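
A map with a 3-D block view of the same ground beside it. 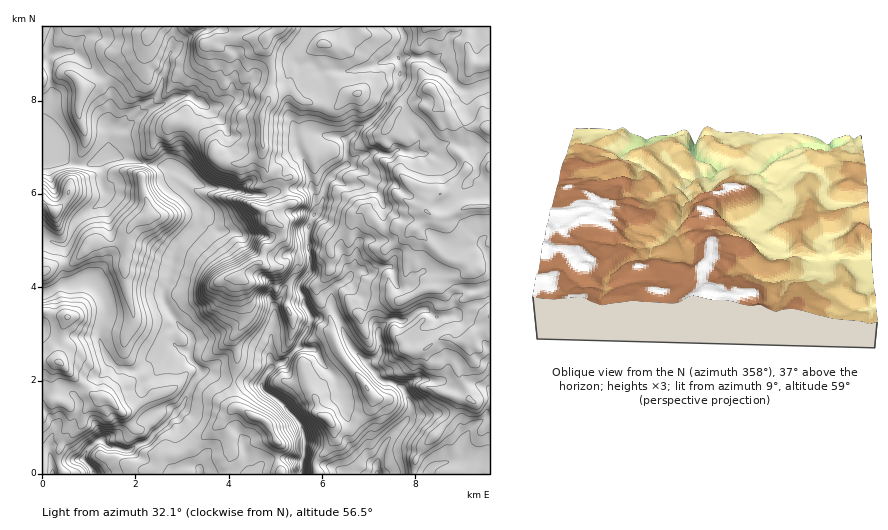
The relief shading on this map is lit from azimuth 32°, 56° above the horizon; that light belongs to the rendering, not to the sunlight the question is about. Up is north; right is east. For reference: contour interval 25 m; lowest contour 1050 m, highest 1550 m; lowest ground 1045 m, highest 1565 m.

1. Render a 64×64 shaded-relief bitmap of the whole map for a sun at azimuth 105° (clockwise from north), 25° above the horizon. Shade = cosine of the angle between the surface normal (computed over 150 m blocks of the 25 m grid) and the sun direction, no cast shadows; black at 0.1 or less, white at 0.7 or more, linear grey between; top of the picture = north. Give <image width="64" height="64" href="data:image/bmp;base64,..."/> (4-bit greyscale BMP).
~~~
<image width="64" height="64" href="data:image/bmp;base64,Qk12CAAAAAAAAHYAAAAoAAAAQAAAAEAAAAABAAQAAAAAAAAIAAATCwAAEwsAABAAAAAAAAAAAAAAABEREQAiIiIAMzMzAERERABVVVUAZmZmAHd3dwCIiIgAmZmZAKqqqgC7u7sAzMzMAN3d3QDu7u4A////AMlomtg1Zmd4mZmZhmeJmYZFv/AHy6maulVjObh3eIiIuZy6dFZmZ3eJmZmHZ4mph1a/8Ai7qqq6VWMpyoiHiIiYretDd3dlV4iJmpdniamIeN/zA6u7u6p1Uye7mYiIiIec3pN4eGM1eIiJqXZ5mIdoz/gAabzLq5VUNJu5mYiImHnO62VXq4NHh3eJh4mXZVjf+gAnu8y7t0MjWcuph4moeJzutlZ5ykV3dmeIiZhlat/4ACeqvbvKZDI1rLqGebpned2pmHispVd2VXmpiHWN79QBOLqby82mQiNqupdny3d4unm6upm6ZWdkV5lmeK3ukAJquXm6vdpUM0eqmoaqh4iZiJrdqZumVmVFeGaKvNkQFYu4Z4q87YVVVXmJu3mYmHiYm7u7q7lVZVRXiZmstBFHiZhlabvepVZmZ3jOZ5mXZom7qYmrzIVlVWeKqrpTNGipl2Roq96VRWZ3ib2ImYdniruph4m9tVZmaJrLdFVVeaqHVGqqy2NWaIiJq4mZiId5qqqHd4vYVmZ4vdYld2aJmYdEm6moMld3d4qriZiaqYiYmZh3eLtmZmm86ANmZ4mZdke7l3iGVnd4mat4isu7qZmImYiIm5ZmaLvdUTRYmZdlerlVZ5l3mHeJq2aby7u5iJqZmIiZiHZXq722IDipdmerllZmeIiZh3isVou7vLhoq6mZiZdnmFesvKiCBphVerqGM2ZomZmHaKtmeavMp2i8uZmZhlVoiLy7lZpVdTWbpopQNneaqYd4q3d5q8uWV7y6mZiXZUR6zLuVXLVlRrt1jHE3h3iZd3mqd4q8y4ZXrMupmJhmQ0ney5U51jVYuUWsUVeIdniHaJlmerzbhlaLzLqZh2ZVRa79pjbrI2mmNrxRVniHd3dmiWZpveyWVXrMuph3ZVZ2jP/GJt5SWIQ4y4VmRoh3d2Zndlet7adVasyql3ZFZniK79UmzZNYY1i6iZmFeYd3ZmaHVorMp1R7y6mHdTNniJrf5SnaRYdDaIh2i8uGeZh3ZkVWeKuXVIzLqHdkNFeJrO/XStc3p0V3dlVpzKh5mImHZWd3mYZFnduoZ1EDd3mt/7mKxjinRndlRXeKqYqoeJmpiIiIhUWt26hmUQBneKz/27ujSalmZmVGh2aJmaqYiMy5mIh1Nr3bqXZSABZ4m9/b3cQmm6dlVUd3h3iIiJmqzcq6mGRHvdypdmQAAUabzKvv6yFaynZlRmaIiIh3eaqauay5dEe93LqGZTEAAUiau9/tcVm7h2Z2VYmIh4d4q4iWarqWV6zduodmVDIQAWq6re1iabqHZolleYd4iIiaiIU2qqlnrN3Ll3ZlVEIABrzM7EFpqpZVeoZ4h4iIiJqIhiN5mXec3cuod2ZVVUACis79UEmZplZ4h3iIiYmZiIiYMliYd5vMzMl3dmZWUQFXv/xSR4ioZmZniImYiZmYZ6tjRodWirvd3Jd3d2ZSAUe/+zNVaIh3ZnZ5mYiZmZlHzpRGdjR5ms3uyXd2ZkADeL/+UlRGh3h2Z2iIiaqZmDfvyGZ1M0aJrN7ah3VUMQN5rf+zMzV3eYZnZ3iImpmZRt/rl3ZDNGiqzcqHZUISNXms/+YjM2eJhVVneZh4mZmXjf3KhlQzWbqrqYdkMQJnVnnv+kNDRomFVWd5mHd4iLhI3tuXZTJry5mYdURDNWZUV677VFVVZ2NXd3eZmHiItyXO3KhlM43amId2ZlQiaIeJvLp0Z2ZlQ1d3d3iZiIiVBK3bl3Uzr9qIiHZWVHZImIrNu5Vmd2ZTNXiHd4mIiGQCe7uHdTOu2oiHQjZ2mmaamtyrx0V3dkNHiYh2Z5h3dkNYiHVVRZy5iHQRNoiah5qquprLhVZmQ1iIiIdleWWIdniYh2ZmerqHUgBXiIiJuqqpiau5VVVVV4iIiHZ4ZIiHaKqYh2Va25dSAWiHd2nMuph4msp3VXdXh3d3d4h1iIdWq5iHZUe7mVISaIdmWN3LmIiJuGd2aZiHeHd4iHeIh1WsqIdlNYmqZERodmVZ3cuYiImoREV5mJl3iIiId4iGRayod2U0WKl2ZWh2ZUjdypiZmapiJHiZmYd4iIh2iHVHvKmHZDNGiYh3ZmVlSd3KmZiJm6YySJmIdniZh2aIZEjMqYh2MjRomId2RFVZ3cqZmHirqpQVmYh2eZmGZodjScuoiYhjI0aJiGUzVEjdyYmYeKuZu0F5hmeJqoZnh1M5y6l4mYdkNHmXdkRENb3IeJmImpmsszd2Z4qqhmeYYzi7qXaKqXiFaHZ4dkQ0jLiImYd4iavYNWZnirmHd6lkNqqqdmebl5mHZmiYZEWKqZmIh2Z5qrxkRGiqqYh3uXVHmamGZou2aIh3Z5h2VXqZmYiHd3eZrJRCOKqYiYiXZ3iYiHZmi8ZHeHd3l3h1eqiIiIiId4ibpkRXmXaKqXVHiYd3dmeKyEVnd4iIeIZ6qYiYiJmIh4q2NYiIZWiaZVeIdmd2Z4rKVFV4iIh4h4qoiIiImZmZiJZGiXdlV4h3ZndlZ3dnirt0M2iYmHeIq6iIiIiZqqqql2eIdnZnd5iHdmVmZmaJvJUhSJmZdmi9uYd4iJmqmaumV5mHZniHh3iHZmZmVnm8pzA3mYh2Z73Ll1aJmZmpmrdGmZlmeIeXaIh2ZlVVebynYiVnd3dmm82oZniIiZmZqUSJmYZ4h7hniIdmZVZoq6ZXdVVnd2VovtqHd4iJmZmXVGmqqHd3"/>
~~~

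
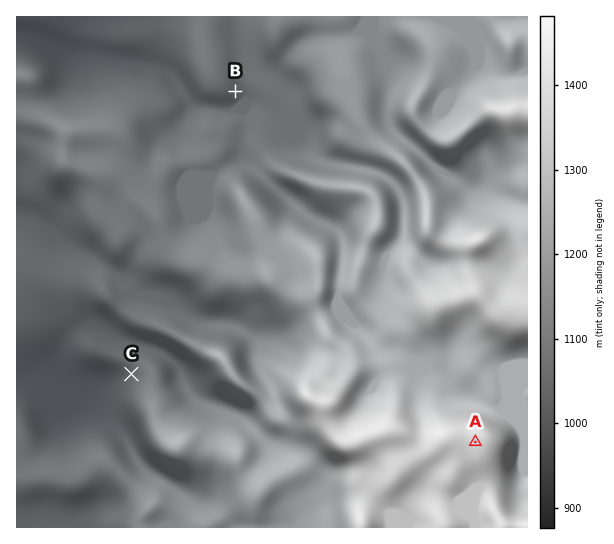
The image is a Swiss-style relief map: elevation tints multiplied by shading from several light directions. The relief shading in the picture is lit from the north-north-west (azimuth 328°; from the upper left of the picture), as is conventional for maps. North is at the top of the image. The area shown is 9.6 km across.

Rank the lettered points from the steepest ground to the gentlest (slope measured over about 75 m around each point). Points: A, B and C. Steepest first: C B A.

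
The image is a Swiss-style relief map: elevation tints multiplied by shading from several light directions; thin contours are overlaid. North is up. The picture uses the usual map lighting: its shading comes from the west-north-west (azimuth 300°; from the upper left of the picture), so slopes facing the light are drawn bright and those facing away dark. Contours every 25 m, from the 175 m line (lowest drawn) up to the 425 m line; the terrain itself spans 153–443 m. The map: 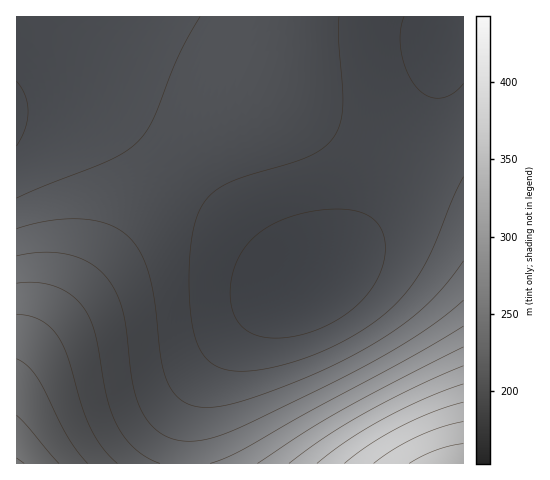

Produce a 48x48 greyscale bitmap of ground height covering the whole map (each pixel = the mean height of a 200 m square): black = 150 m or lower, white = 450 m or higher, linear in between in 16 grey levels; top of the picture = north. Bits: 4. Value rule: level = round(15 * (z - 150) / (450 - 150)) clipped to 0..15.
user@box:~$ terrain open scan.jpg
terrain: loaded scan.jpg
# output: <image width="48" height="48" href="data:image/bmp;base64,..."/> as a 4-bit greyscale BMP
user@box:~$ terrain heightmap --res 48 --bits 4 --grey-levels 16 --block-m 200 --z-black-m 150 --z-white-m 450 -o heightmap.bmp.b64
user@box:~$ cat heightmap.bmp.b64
<image width="48" height="48" href="data:image/bmp;base64,Qk32BAAAAAAAAHYAAAAoAAAAMAAAADAAAAABAAQAAAAAAIAEAAATCwAAEwsAABAAAAAAAAAAAAAAABEREQAiIiIAMzMzAERERABVVVUAZmZmAHd3dwCIiIgAmZmZAKqqqgC7u7sAzMzMAN3d3QDu7u4A////ALu6qZmId3ZmZmZmZ3d4iZmqu8zN3e7u7ruqqZiHd2ZmVVVmZmd3iImaq7vM3d3u7rqqmYiHdmZVVVVVVmZnd4iZqqu8zN3d3qqpmYh3dmVVVVVVVVZmd3iJmaq7vMzd3aqpmIh3ZmVVRERERVVWZnd4iZmqu7zMzKqZmId3ZlVUREREREVVVmZ3iImaqru8zKmZiId2ZlVUREREREREVVZmd4iJmqq7u5mZiId2ZVVEREMzMzRERFVWZneIiZqqq5mZiHd2ZVVEQzMzMzMzRERVVmd3iImZqpmYiHd2ZVVEQzMzMzMzMzREVVZnd4iJmZmIiHdmZVVEQzMyIiIiMzM0RFVWZ3eIiZmIiHdmZVREMzMiIiIiIiMzNERVZmd3iIiIh3dmZVREMzMiIiIiIiIiMzREVWZnd4iIh3dmZVREMzIiIhERERIiIjM0RVVmZ4iId3dmVVREMzIiIRERERERIiMzREVWZoh3d3ZmVVREMzIiERERERERESIjM0RVVnd3d2ZmVVREMzIiERERAAARERIiMzRFVXd3dmZlVVREMzIiEREQAAABEREiIzNEVXd2ZmZlVURDMzIiEREQAAAAERESIjM0RWZmZmZVVURDMzIiEREQAAAAARESIiMzRGZmZlVVVERDMzIiEREQAAAAARERIiMzRFVVVVVVVERDMzIiERERAAAAARERIiIzNFVVVVVVRERDMzIiIREREAAAAREREiIzM1VVVVVEREQzMzIiIREREREREREREiIjM0REREREREMzMzIiIhEREREREREREiIjM0REREREREMzMzIiIiEREREREREREiIiMzNEREREQzMzMzIiIiIhERERERERIiIiMzMzMzMzMzMzMzMiIiIiIRERERERIiIiMzMzMzMzMzMzMzMyIiIiIiIiERIiIiIiIyIzMzMzMzMzMzMzIiIiIiIiIiIiIiIiIyIiIzMzMzMzMzMzMyIiIiIiIiIiIiIiIiIiIiMzMzMzMzMzMzMyIiIiIiIiIiIiIiIiIiIiMzMzMzMzMzMzMyIiIiIiIiIiIhIiIiIiIjMzMzMzMzMzMzMiIiIiIiIiIhEiIiIiIiMzMzMzMzMzMzMzIiIiIiIiIhESIiIiIiIzMzMzMzMzMzMzIiIiIiIiIhESIiIiIiIzMzMzMzMzMzMzMiIiIiIiIhERIiIiIiIjMzMzMzMzMzMzMiIiIiEREhERIiIiIiIjMzMzMzMzMzMzMiIiIhERERERIiIiIiIiMzMzMzMzMzMzMiIiIRERERERIiIiIiIiMzMzMzMzMzMzMiIiIRERERERIiIiIiIiMzMzMzMzMzMzMiIiERERERESIiIiIiIiIzMzMzMzMzMzMiIiERERERESIiIiIiIiIzMzMzMzMzMzMiIiEREREREiIiIiIiIiIjMzMzMzMzMzMiIiERERERIiIiIiIiIiIjMzMzMzMzMzMiIiERERESIiIiIiIiIiIiMzMzMzMzMzMiIiERERESIiIiIiIiIiIiMzMzMzMzMzMiIiEREREQ=="/>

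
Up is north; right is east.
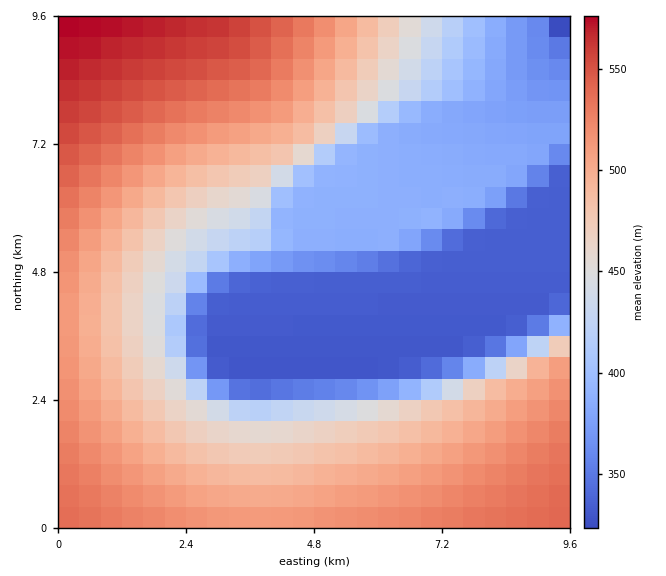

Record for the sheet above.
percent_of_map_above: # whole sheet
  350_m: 82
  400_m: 63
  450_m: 55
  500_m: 34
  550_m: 6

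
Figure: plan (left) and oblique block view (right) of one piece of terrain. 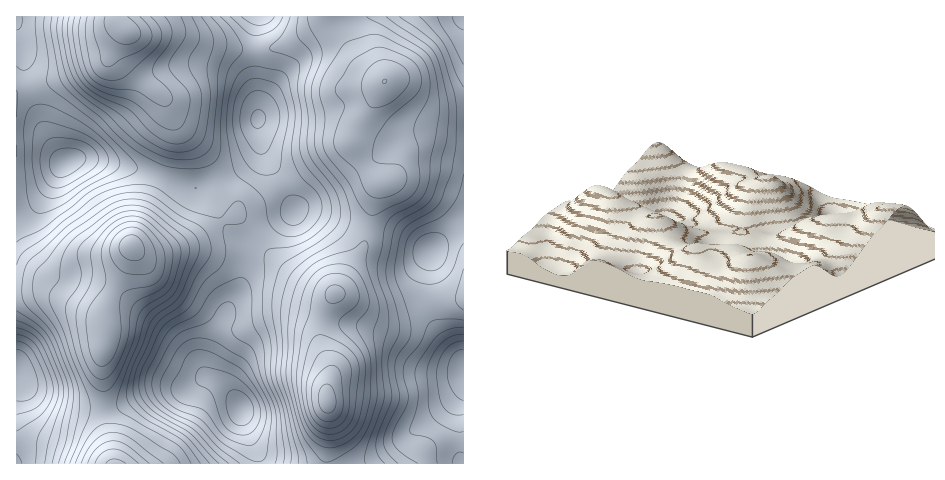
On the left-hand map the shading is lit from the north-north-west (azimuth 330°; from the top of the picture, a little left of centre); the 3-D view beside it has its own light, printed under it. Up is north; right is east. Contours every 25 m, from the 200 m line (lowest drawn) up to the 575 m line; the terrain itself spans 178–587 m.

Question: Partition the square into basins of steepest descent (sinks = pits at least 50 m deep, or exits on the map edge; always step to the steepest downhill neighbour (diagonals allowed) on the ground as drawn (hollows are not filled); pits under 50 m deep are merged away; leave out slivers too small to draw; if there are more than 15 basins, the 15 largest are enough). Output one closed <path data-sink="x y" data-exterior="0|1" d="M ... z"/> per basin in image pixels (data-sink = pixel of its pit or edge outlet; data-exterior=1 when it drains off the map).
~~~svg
<path data-sink="241 407" data-exterior="0" d="M237 214l-19 10-22 15-24 10-27 5-13-6-5 18-20 36-3 14 0 103 9 45 213-1 3-22 0-32-3-18 4-13 0-11-10-25 0-15 5-16 9-17-29-12-21-15-20-18z"/><path data-sink="258 119" data-exterior="0" d="M327 16l-8 10-32 18-34 7-44-6-38-11-34 1-10-4-3 2-4 16 2 12 23 23 19 14 10 29-3 18-9 33-30 66 2 5 6 4 13 1 22-6 21-9 22-15 19-10 27 35 30 26 13 8 25 11 3 0 5-6 24-42 10-49 4-9 4-5-6-3-12-13-13-27 34-58-28-21-25-32z"/><path data-sink="64 162" data-exterior="0" d="M116 16l-100 1 0 276 33-1 25 13 22 9 7 5 4-17 22-42 3-16 4-13 26-53 12-46-2-10-8-24-30-24-13-15-1-10 6-18-7-6z"/><path data-sink="463 371" data-exterior="1" d="M337 294l-5 3-7 14-5 16 0 15 10 25 0 11-4 13 3 18-3 54 137 1 1-165-31 2-37 11-17 2-11-4z"/><path data-sink="431 251" data-exterior="0" d="M432 142l-11 0-12 6-7 7-8 21-16 12-14 58-20 37-8 10 38 19 15 2 38-12 37-4 0-148-15-2z"/><path data-sink="461 17" data-exterior="1" d="M463 16l-135 1 4 12 25 32 28 21-34 58 13 27 15 16 7 0 8-7 10-24 13-9 15-1 23 7 9-1z"/><path data-sink="17 371" data-exterior="1" d="M45 291l-29 3 0 169 96 1-2-18-6-27 0-99-3-4-10-5z"/><path data-sink="259 17" data-exterior="1" d="M325 16l-208 0-1 4 8 10 13 5 34-1 38 11 44 6 34-7 32-18 5-5z"/>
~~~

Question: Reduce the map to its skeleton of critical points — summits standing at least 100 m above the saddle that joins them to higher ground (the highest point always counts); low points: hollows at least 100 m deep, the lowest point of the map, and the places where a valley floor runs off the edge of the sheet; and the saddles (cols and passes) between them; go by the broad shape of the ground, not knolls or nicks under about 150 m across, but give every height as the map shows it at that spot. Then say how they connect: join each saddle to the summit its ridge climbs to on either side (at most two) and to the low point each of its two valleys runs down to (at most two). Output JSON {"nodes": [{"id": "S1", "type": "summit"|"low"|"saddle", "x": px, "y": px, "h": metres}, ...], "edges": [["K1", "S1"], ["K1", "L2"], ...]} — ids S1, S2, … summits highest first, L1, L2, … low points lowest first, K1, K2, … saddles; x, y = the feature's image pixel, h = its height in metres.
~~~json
{"nodes": [
{"id": "S1", "type": "summit", "x": 327, "y": 400, "h": 587},
{"id": "S2", "type": "summit", "x": 125, "y": 31, "h": 566},
{"id": "S3", "type": "summit", "x": 131, "y": 246, "h": 564},
{"id": "S4", "type": "summit", "x": 116, "y": 463, "h": 557},
{"id": "L1", "type": "low", "x": 241, "y": 407, "h": 178},
{"id": "L2", "type": "low", "x": 18, "y": 371, "h": 202},
{"id": "L3", "type": "low", "x": 463, "y": 371, "h": 202},
{"id": "L4", "type": "low", "x": 66, "y": 162, "h": 208},
{"id": "K1", "type": "saddle", "x": 103, "y": 409, "h": 434},
{"id": "K2", "type": "saddle", "x": 332, "y": 29, "h": 418},
{"id": "K3", "type": "saddle", "x": 255, "y": 236, "h": 345},
{"id": "K4", "type": "saddle", "x": 253, "y": 50, "h": 343},
{"id": "K5", "type": "saddle", "x": 161, "y": 178, "h": 337}],
"edges": [["K1", "S3"], ["K1", "S4"], ["K1", "L1"], ["K1", "L2"], ["K2", "S1"], ["K2", "L3"], ["K2", "L4"], ["K3", "S1"], ["K3", "S3"], ["K3", "L1"], ["K3", "L4"], ["K4", "S1"], ["K4", "S2"], ["K4", "L4"], ["K5", "S2"], ["K5", "S3"], ["K5", "L4"]]}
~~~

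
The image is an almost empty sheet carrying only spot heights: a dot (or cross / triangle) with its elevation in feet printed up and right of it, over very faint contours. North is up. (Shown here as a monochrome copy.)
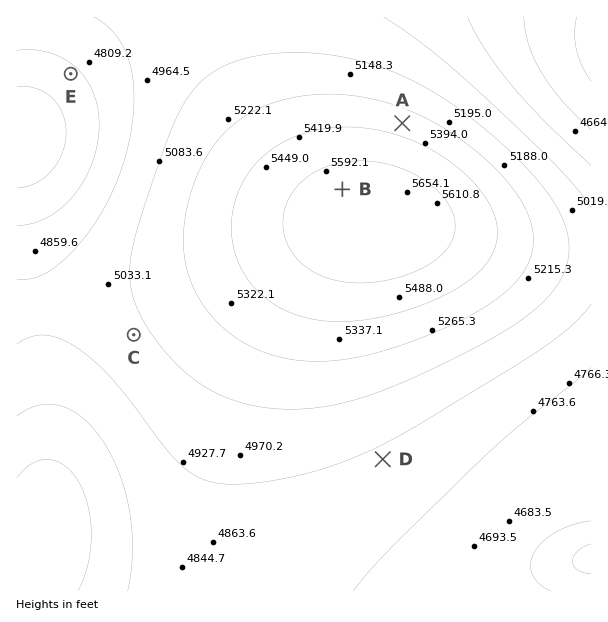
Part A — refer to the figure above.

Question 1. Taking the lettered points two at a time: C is above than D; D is below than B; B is above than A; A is above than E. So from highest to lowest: B A C D E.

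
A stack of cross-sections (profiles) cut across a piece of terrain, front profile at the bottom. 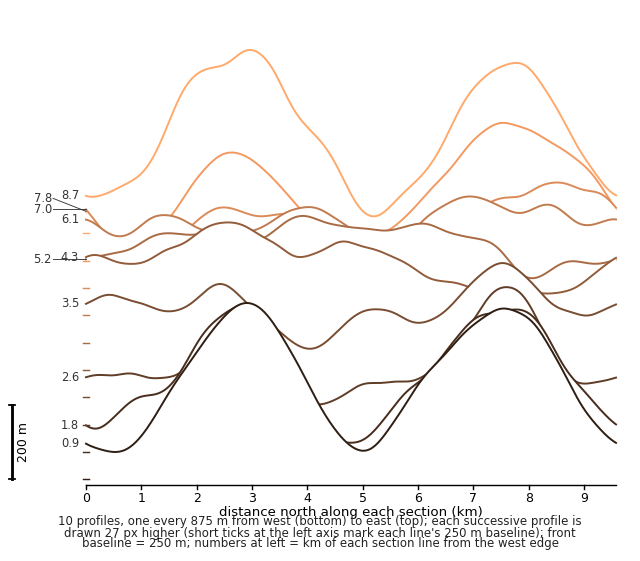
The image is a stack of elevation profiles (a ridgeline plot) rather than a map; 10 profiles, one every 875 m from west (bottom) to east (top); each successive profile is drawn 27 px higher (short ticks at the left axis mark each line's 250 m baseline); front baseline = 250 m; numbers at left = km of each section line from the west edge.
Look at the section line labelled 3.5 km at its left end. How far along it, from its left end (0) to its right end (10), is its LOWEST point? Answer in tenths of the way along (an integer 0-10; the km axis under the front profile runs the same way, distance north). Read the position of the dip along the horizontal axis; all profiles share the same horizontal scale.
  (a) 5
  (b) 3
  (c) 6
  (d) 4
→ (d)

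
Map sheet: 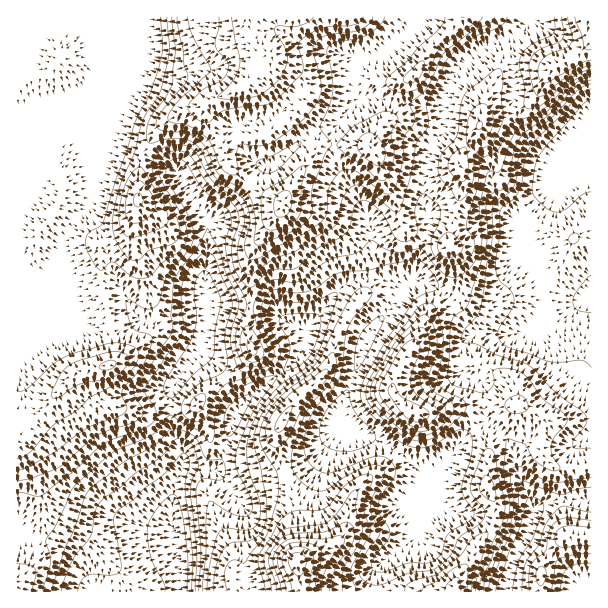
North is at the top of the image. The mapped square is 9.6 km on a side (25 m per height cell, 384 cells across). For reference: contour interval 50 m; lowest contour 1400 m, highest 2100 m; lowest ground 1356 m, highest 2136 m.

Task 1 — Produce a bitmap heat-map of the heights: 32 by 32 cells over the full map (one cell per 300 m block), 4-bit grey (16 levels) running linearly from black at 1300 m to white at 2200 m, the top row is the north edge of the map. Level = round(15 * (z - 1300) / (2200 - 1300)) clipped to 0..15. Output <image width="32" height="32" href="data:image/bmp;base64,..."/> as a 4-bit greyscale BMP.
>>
<image width="32" height="32" href="data:image/bmp;base64,Qk12AgAAAAAAAHYAAAAoAAAAIAAAACAAAAABAAQAAAAAAAACAAATCwAAEwsAABAAAAAAAAAAAAAAABEREQAiIiIAMzMzAERERABVVVUAZmZmAHd3dwCIiIgAmZmZAKqqqgC7u7sAzMzMAN3d3QDu7u4A////AGVDIiISV4ityph4mahUZlVlQzMiEleIvcuXZ3eZZFZVVUMzIhJWeKzLqHZmiXRGdlVUMyISVmaZqql2ZniFRXdVVDMiElVWiImYZmZnhkVVZlVDMiNVVniImHZmaIZVVXdlVDMjRFZ3d4h2ZmiGZmaIdlVEM0RXh2ZndmZnhndmmIdmVURUV5hmZmeHZ3d3ZpmIh3ZVZEeYZmaKuXd3d3aZmIh2VmVFiXZnq6mHeHdmiZmYdlVmVWeXaKqYd3d2VYiZqodVVndleGaamGd2ZVWIiJmHZVaJZVdmeqhmZVVViIiIh3VWiFVWdmiYZlVVVYiIiHd2VXdVVnZnh3ZVVUSIiIiIdVV3ZmZnZnd2VVVEiIiIiHZWiYh3Z2Znd1VVRIiIiZmHZ5qZiHd3eJhVVVWIiJmqmHebupiIiImYZVVViIiJuqh3m8upiImImGVVVYiIibuXeJvcupiZiJhlRESIiIm6h4q7zLqZqZmpdkREiIiIqXebu7y6q7qZqYdURIiIiJqZvMu7u7zKmamXVESIiIiau8zMy7u8upmaqGVEiIiIiszczMy7q7qpmqmHVIiIiIms3d3cy6qrqZqpmXWIiIiIq83u3cuqu7mZmauoiIiIiJvM3u3Lqqu6mZmru4iIiIibzd7ty7qqu6mZmryIiIiInM3u3d3Muqu7qYms"/>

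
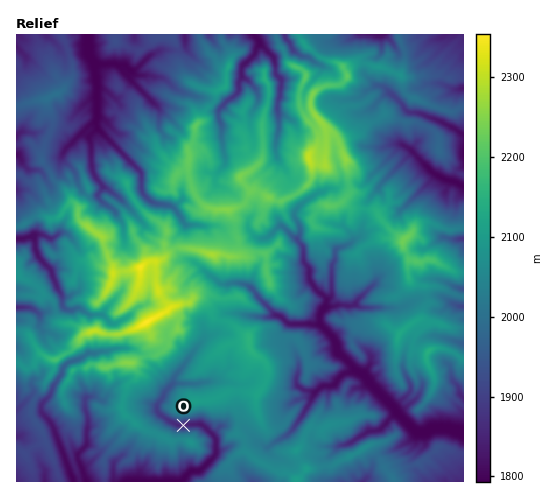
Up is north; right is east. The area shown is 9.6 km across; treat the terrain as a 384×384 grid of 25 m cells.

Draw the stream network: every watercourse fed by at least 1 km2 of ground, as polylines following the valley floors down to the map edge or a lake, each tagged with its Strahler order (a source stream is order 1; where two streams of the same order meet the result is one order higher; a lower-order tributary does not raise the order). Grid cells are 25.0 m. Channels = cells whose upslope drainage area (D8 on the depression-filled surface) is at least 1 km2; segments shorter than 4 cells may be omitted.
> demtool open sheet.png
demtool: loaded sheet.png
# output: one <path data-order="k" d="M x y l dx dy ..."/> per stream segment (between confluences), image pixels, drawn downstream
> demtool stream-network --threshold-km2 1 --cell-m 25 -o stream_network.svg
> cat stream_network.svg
<path data-order="1" d="M270 446l4-4 12-6 8-8 15-24 5-9 0-2 2-1"/><path data-order="1" d="M362 436l6-5 4 0 2-1 4 0 3-1 14-15 3 0"/><path data-order="3" d="M398 414l19 18 9 0 7-4 15 0 8 3 6 0 1 1"/><path data-order="1" d="M85 399l0 11 3 5-1 30-10 10 0 3 6 12 0 3 4 8"/><path data-order="2" d="M316 392l7-6 10 0 10-12 12-3"/><path data-order="1" d="M298 386l7 4 11 2"/><path data-order="2" d="M173 383l-8 9-3 7-5 7 0 3 2 5 9 7 11 4 6 0 1-1 16 0 14 15 0 14-15 17-12 2-6 7-3 2-55 0"/><path data-order="1" d="M209 381l-2 1-7 0-1 1-26 0"/><path data-order="3" d="M355 371l7 3 33 34 3 6"/><path data-order="1" d="M108 351l-6 0-5 2-9 0-7 6-13 3-5 5-1 6-8 12-5 11-8 10 0 5 1 3 10 9 2 5 1 6 9 21 4 12 2 4 4 10"/><path data-order="1" d="M195 348l-8 13-12 14-2 8"/><path data-order="2" d="M320 324l14 14 1 6 5 9 13 13 2 5"/><path data-order="1" d="M103 315l-14 0-8-6-13 1-6-5 0-9-5-7-1-6-4-9 0-4-13-13-1-4-3-4 0-8-1-2-6-1"/><path data-order="1" d="M27 308l-10 0"/><path data-order="2" d="M326 308l-6 7 0 9"/><path data-order="2" d="M327 299l-1 9"/><path data-order="1" d="M372 285l-17 19-2 1-17 0-1 1-8 0 0 2-1 0"/><path data-order="1" d="M206 271l4 5 5 2 7 6 6 0 1-1 13 0 8 4 6 5 2 5 19 19 4 1 9 7 30 0"/><path data-order="1" d="M350 243l-7 4-6 1-2 2 0 10-3 6 0 30-5 3"/><path data-order="2" d="M298 240l6 8 0 13 5 8 0 11 5 5 1 4 12 10"/><path data-order="1" d="M52 239l-11-5-8 0-5 4"/><path data-order="2" d="M28 238l-3 1-8 0"/><path data-order="1" d="M281 226l2 0 15 14"/><path data-order="1" d="M185 224l-7-12-6-6-19-3-10-10-2-3 0-17-1-2-43-43"/><path data-order="1" d="M301 205l-1 0-6 7 0 5 4 4 2 6 0 7-2 4 0 2"/><path data-order="1" d="M102 201l-4-3 0-5 4-3 0-6-6-6-4-7 0-5-1-1 0-22-2-5 1-3 7-6 0-1"/><path data-order="1" d="M223 166l2-2 0-8-2-6-1-26-4-7 0-7 10-10 4-2 6-6 1-3-1-5 4-6 0-11 2-3 1 0 10-10 1-4 3-5 0-3"/><path data-order="1" d="M277 156l-1-13 1-1 0-6 2-6-1-29 2-5 1-15-5-8 0-9-3-7-14-15"/><path data-order="1" d="M404 145l5 3 26 27 12 5 8 2 8 4"/><path data-order="1" d="M74 141l10-10 6-7 6-2"/><path data-order="2" d="M97 128l-1-6"/><path data-order="2" d="M96 122l1-3 0-37-1-1 0-7-1-1 0-10"/><path data-order="1" d="M155 105l-24-25-4-6-8-8 0-1"/><path data-order="1" d="M378 86l6 1 8 8 1 0 10 10 4 7 3 1 9 0 9 4 12 4 14 7 9 7"/><path data-order="1" d="M132 71l-7-6-6 0"/><path data-order="2" d="M119 65l-3-1-20 0-1-1"/><path data-order="3" d="M95 63l-6-7 0-4-1-1 0-16"/><path data-order="1" d="M299 54l-7-5-1-5-5-5-1-4"/><path data-order="2" d="M259 42l-6-7"/>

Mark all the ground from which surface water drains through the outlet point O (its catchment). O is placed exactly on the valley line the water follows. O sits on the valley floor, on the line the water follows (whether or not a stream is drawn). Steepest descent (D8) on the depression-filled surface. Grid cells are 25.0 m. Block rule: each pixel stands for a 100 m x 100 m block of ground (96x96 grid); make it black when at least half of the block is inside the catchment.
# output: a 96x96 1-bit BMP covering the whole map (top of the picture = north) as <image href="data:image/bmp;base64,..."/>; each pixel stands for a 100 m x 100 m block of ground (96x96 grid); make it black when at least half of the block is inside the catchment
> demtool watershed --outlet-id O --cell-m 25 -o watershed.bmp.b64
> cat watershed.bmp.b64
<image width="96" height="96" href="data:image/bmp;base64,Qk2+BAAAAAAAAD4AAAAoAAAAYAAAAGAAAAABAAEAAAAAAIAEAAATCwAAEwsAAAIAAAAAAAAA////AAAAAAAAAAAAAAAAAAAAAAAAAAAAAAAAAAAAAAAAAAAAAAAAAAAAAAAAAAAAAAAAAAAAAAAAAAAAAAAAAAAAAAAAAAAAAAAAAAAAAAAAAAAAAAAAAAAAAAAAAAAAAAAAAAAAAAAAAAAAAAAAAAAAAAAAAAAA8AAAAAAAAAAAAAAD8AAAAAAAAAAAAAAf8AAAAAAAAAAAAAA/8AAAAAAAAAAAAAB/8AAAAAAAAAAAAAH/8AAAAAAAAAAAAAH/8AAAAAAAAAAAAAH/+AAAAAAAAAAAAAH//4AAAAAAAAAAAAH///AAAAAAAAAAAAD////wAAAAAAAAAAD////4AAAAAAAAAAB////4AAAAAAAAAAA////8AAAAAAAAAAA////8AAAAAAAAAAB////8AAAAAAAAAAB////8AAAAAAAAAAA////4AAAAAAAAAAAD///gAAAAAAAAAAAA///AAAAAAAAAAAAAf//AAAAAAAAAAAAAf//AAAAAAAAAAAAAf//AAAAAAAAAAAAAP/8AAAAAAAAAAAAAH/4AAAAAAAAAAAAAH/gAAAAAAAAAAAAAH8AAAAAAAAAAAAAAH8AAAAAAAAAAAAAAP4AAAAAAAAAAAAAAB4AAAAAAAAAAAAAAAwAAAAAAAAAAAAAAAAAAAAAAAAAAAAAAAAAAAAAAAAAAAAAAAAAAAAAAAAAAAAAAAAAAAAAAAAAAAAAAAAAAAAAAAAAAAAAAAAAAAAAAAAAAAAAAAAAAAAAAAAAAAAAAAAAAAAAAAAAAAAAAAAAAAAAAAAAAAAAAAAAAAAAAAAAAAAAAAAAAAAAAAAAAAAAAAAAAAAAAAAAAAAAAAAAAAAAAAAAAAAAAAAAAAAAAAAAAAAAAAAAAAAAAAAAAAAAAAAAAAAAAAAAAAAAAAAAAAAAAAAAAAAAAAAAAAAAAAAAAAAAAAAAAAAAAAAAAAAAAAAAAAAAAAAAAAAAAAAAAAAAAAAAAAAAAAAAAAAAAAAAAAAAAAAAAAAAAAAAAAAAAAAAAAAAAAAAAAAAAAAAAAAAAAAAAAAAAAAAAAAAAAAAAAAAAAAAAAAAAAAAAAAAAAAAAAAAAAAAAAAAAAAAAAAAAAAAAAAAAAAAAAAAAAAAAAAAAAAAAAAAAAAAAAAAAAAAAAAAAAAAAAAAAAAAAAAAAAAAAAAAAAAAAAAAAAAAAAAAAAAAAAAAAAAAAAAAAAAAAAAAAAAAAAAAAAAAAAAAAAAAAAAAAAAAAAAAAAAAAAAAAAAAAAAAAAAAAAAAAAAAAAAAAAAAAAAAAAAAAAAAAAAAAAAAAAAAAAAAAAAAAAAAAAAAAAAAAAAAAAAAAAAAAAAAAAAAAAAAAAAAAAAAAAAAAAAAAAAAAAAAAAAAAAAAAAAAAAAAAAAAAAAAAAAAAAAAAAAAAAAAAAAAAAAAAAAAAAAAAAAAAAAAAAAAAAAAAAAAAAAAAAAAAAAAAAAAAAAAAAAAAAAAAAAAAAAAAAAAAAAAAAAAAAAAAAAAAAAAAAAAAAAAAAAAAAAAAAAAAAAAAAAA="/>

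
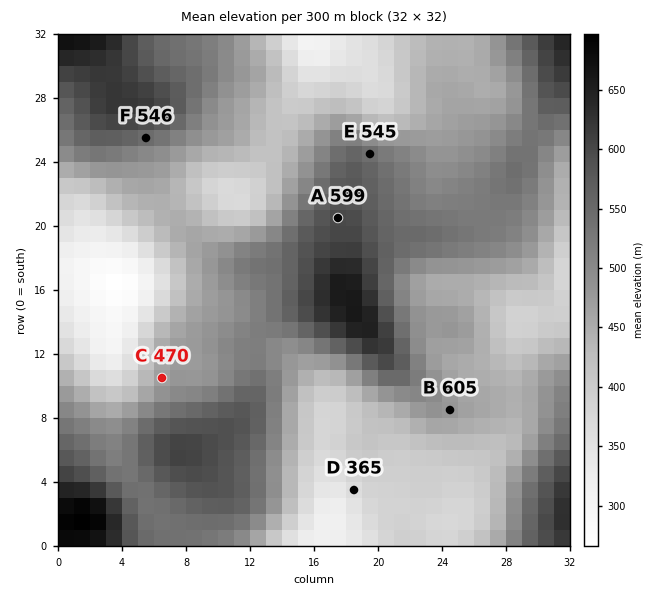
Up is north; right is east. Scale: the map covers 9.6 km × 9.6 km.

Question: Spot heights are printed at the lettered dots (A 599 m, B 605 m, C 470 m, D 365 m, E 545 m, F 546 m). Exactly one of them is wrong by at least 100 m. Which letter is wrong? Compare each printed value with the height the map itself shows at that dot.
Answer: B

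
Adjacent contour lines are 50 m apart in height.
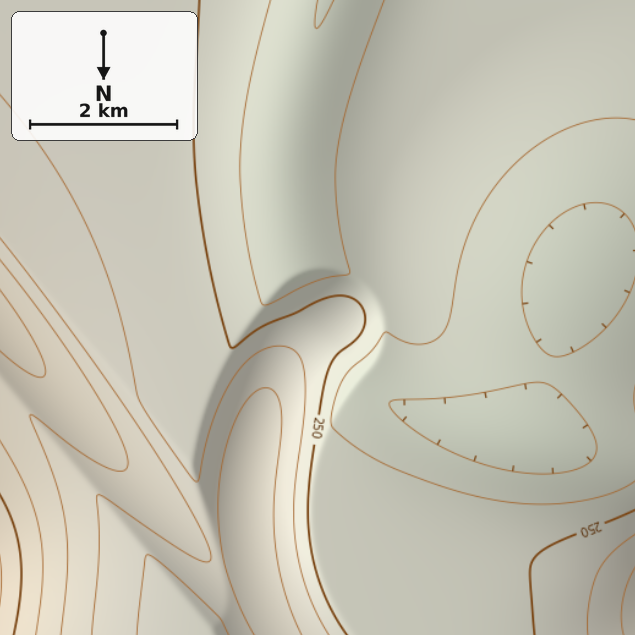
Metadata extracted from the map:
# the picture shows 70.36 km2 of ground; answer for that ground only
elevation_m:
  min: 120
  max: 550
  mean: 250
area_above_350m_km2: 10.1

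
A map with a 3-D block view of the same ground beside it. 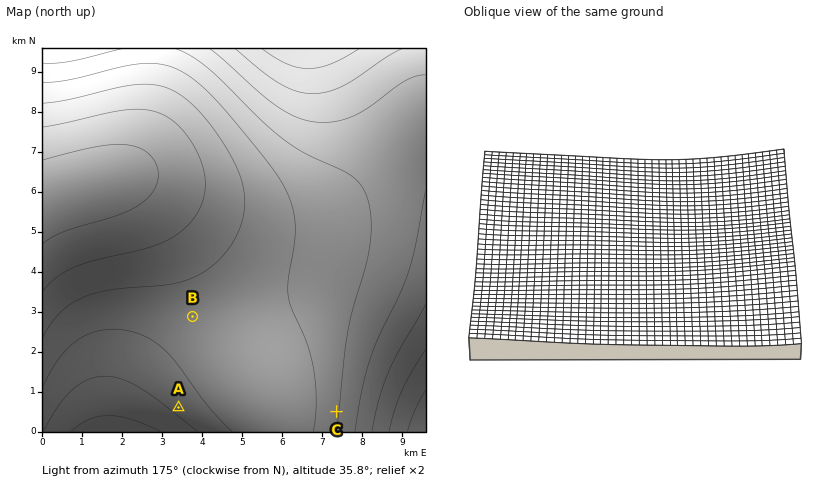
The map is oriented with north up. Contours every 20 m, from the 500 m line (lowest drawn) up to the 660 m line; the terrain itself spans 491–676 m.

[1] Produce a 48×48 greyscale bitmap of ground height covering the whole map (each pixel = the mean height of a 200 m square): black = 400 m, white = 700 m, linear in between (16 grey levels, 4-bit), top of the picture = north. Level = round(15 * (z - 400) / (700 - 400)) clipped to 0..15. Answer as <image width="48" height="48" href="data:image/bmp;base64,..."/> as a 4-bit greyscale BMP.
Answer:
<image width="48" height="48" href="data:image/bmp;base64,Qk32BAAAAAAAAHYAAAAoAAAAMAAAADAAAAABAAQAAAAAAIAEAAATCwAAEwsAABAAAAAAAAAAAAAAABEREQAiIiIAMzMzAERERABVVVUAZmZmAHd3dwCIiIgAmZmZAKqqqgC7u7sAzMzMAN3d3QDu7u4A////AJmqqqqqqqqqqZmYiIh3d3eIiJmqu8zN3pmaqqqqqqqpmZmIiId3d3eIiJmqu7zN3ZmZqqqqqqmZmZiIiHd3d3eIiJmqq7zN3YmZmqqqqZmZmYiIiHd3d3eIiJmqq7zM3YmZmZmZmZmZmIiIh3d3d3eIiJmaq7zM3YiZmZmZmZmZiIiIh3d3d3eIiJmaq7vMzYiZmZmZmZmYiIiId3d3d3eIiJmaqrvMzYiJmZmZmZmIiIiId3d3d3iIiJmaqru8zIiImZmZmYiIiIiId3d3d3iIiJmaqru8zIiIiJmZiIiIiIiId3d3d4iIiJmZqqu7zHiIiIiIiIiIiIiHd3d3eIiIiJmZqqu7zHeIiIiIiIiIiIiId3d3iIiIiJmZqqq7vHeIiIiIiIiIiIiHd3eIiIiIiJmZqqq7u3d3iIiIiIiIiIiHd4iIiIiIiJmZmqqru3d3eIiIiIiIiHd3eIiIiIiIiJmZmqqru2d3d3d4iHd3d3d3eIiIiIiIiJmZmaqqu2d3d3d3d3d3d3d3d4iIiIiIiJmZmaqqu2Z3d3d3d3d3d3d3d4iIiIiIiJmZmaqqq2Zmd3d3d3d3d3d3d3iIiIiIiJmZmZqqq2ZmZmd3d3d3d3d3d3eIiIiIiJmZmZqqqmZmZmZmZmd3d3d3d3eIiIiIiJmZmZmqqlZmZmZmZmZmd3d3d3d4iIiIiJmZmZmqqlVWZmZmZmZmZnd3d3d4iIiIiJmZmZmqqlVVVWZmZmZmZmZ3d3d4iIiIiJmZmZmqqlVVVVVVZmZmZmZnd3d3iIiIiJmZmZmqqlVVVVVVVVZmZmZnd3d3iIiIiJmZmZmaqlVVVVVVVVVWZmZmd3d3iIiIiJmZmZmaqlVVVVVVVVVVZmZmd3d3iIiIiJmZmZmaqlVVVVVVVVVVVmZmZ3d3iIiIiZmZmZmaqlVVVVVVVVVVVmZmZ3d3iIiIiZmZmZmaqlVVVVVVVVVVVWZmZ3d3iIiImZmZmZmaqlVVVVVVVVVVVWZmZ3d4iIiJmZmZmZmaqlVVVVVVVVVVVWZmd3d4iIiZmZmZmZmaqlVVVVVVVVVVVWZmd3eIiImZmZmZmZmaqlVVVVVVVVVVVmZmd3eIiJmZmZmZmZmZqlVVVVVVVVVVVmZnd3iIiZmZmZmZmZmZqmVVVVVVVVVVZmZnd4iImZmZmqqpmZmZqmZmZVVVVVVWZmZ3eIiJmZmqqqqqqqmZqmZmZmZmZmZmZmd3eIiZmaqqqqqqqqqqqmZmZmZmZmZmZnd3iImZmqqqqqqqqqqqqnd3dmZmZmZmZ3d4iJmZqqqqqqqqqqqqqnd3d3d2ZmZnd3eIiZmqqqu7u7uqqqqqqod3d3d3d3d3d3iImZqqq7u7u7u7qqqqqoiIiHd3d3d3d4iJmaqqu7u7u7u7uqqqqoiIiIiId3d3iIiZmqq7u7zMzLu7u7qqqpmZmIiIiIiIiImZqqu7vMzMzMy7u7uqqpmZmZmYiIiIiZmaqru7zMzMzMzMu7u7qqqqmZmZmZmZmZmqq7vMzM3d3czMy7u7uw=="/>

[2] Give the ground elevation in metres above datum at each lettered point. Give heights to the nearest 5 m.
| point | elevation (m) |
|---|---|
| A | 575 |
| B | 550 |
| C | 580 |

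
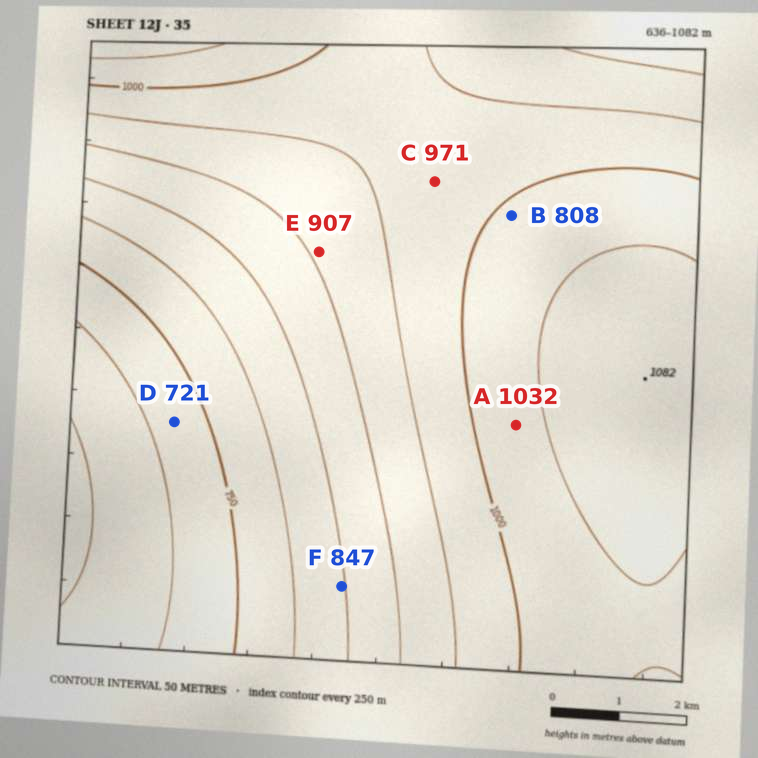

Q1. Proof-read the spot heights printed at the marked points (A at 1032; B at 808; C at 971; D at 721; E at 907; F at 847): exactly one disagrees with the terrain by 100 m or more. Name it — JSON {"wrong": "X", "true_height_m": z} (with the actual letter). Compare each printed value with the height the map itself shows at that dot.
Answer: {"wrong": "B", "true_height_m": 1008}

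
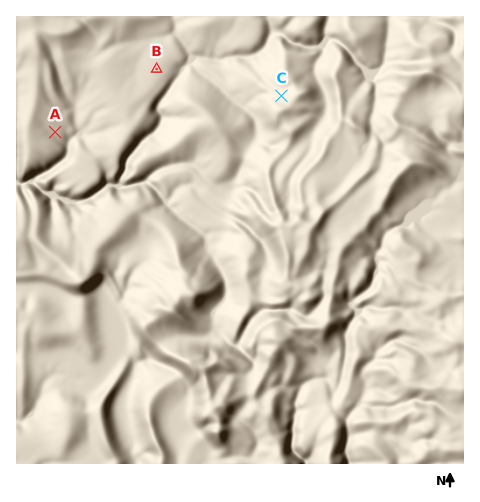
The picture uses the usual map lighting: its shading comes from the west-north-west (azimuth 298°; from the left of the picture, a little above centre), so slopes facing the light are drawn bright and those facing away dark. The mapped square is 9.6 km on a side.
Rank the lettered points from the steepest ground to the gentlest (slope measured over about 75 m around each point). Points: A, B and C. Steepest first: C A B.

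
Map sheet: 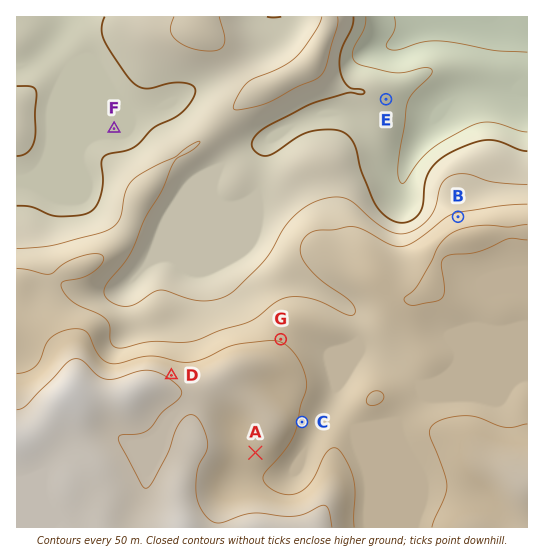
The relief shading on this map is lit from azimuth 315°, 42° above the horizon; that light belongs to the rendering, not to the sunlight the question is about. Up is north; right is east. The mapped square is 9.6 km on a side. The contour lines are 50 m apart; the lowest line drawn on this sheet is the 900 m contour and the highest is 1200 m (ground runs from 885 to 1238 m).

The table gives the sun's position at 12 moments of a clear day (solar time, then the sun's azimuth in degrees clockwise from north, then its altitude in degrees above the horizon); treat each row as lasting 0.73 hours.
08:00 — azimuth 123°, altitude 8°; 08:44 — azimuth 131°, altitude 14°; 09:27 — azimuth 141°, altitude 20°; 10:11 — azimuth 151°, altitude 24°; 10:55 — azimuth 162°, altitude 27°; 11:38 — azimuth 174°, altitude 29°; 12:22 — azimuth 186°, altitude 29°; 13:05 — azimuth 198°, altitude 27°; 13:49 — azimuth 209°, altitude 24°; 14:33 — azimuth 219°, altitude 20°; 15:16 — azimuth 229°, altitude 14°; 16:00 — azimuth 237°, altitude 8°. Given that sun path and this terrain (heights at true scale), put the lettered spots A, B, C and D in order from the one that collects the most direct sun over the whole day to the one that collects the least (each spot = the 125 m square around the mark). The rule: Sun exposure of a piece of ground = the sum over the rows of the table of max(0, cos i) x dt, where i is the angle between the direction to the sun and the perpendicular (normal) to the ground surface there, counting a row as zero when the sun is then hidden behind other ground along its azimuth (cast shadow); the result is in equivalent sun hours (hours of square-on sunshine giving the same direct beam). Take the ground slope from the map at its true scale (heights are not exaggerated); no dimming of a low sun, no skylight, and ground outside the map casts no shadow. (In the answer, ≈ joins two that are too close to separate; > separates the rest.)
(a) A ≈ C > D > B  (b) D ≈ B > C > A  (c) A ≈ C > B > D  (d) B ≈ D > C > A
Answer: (a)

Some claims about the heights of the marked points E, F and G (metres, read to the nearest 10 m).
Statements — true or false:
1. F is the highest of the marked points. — false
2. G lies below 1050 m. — false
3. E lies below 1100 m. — true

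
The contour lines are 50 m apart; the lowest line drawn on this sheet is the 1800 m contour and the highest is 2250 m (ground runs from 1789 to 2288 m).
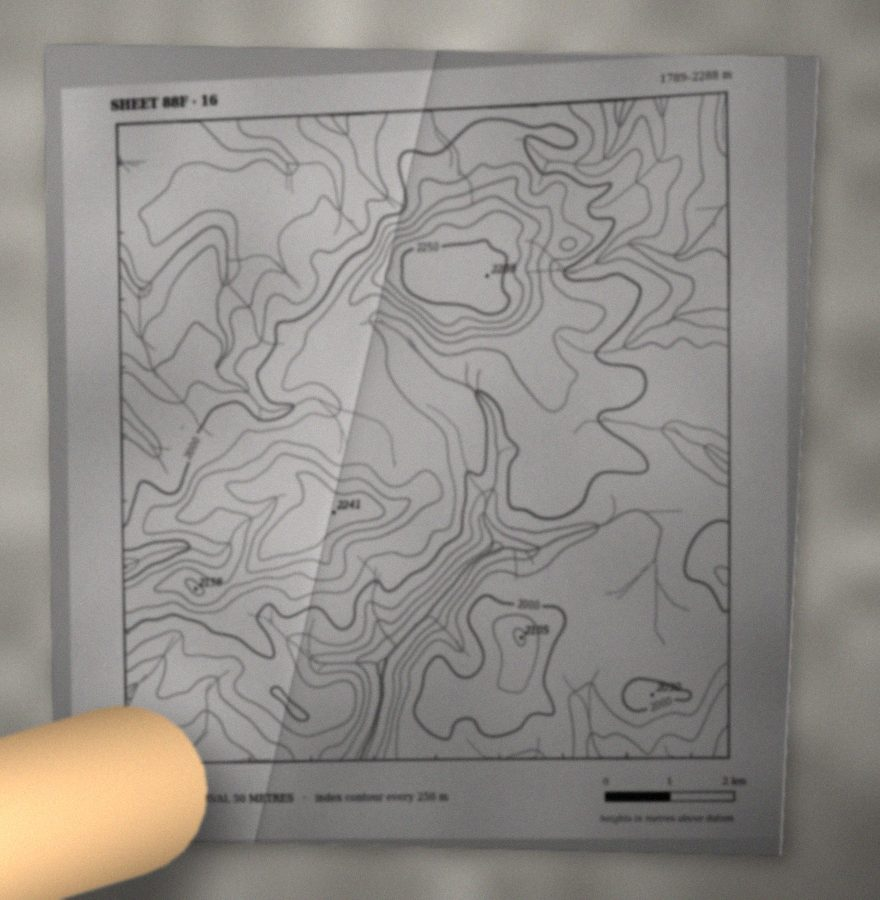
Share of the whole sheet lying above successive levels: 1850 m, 92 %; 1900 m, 79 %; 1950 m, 67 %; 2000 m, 41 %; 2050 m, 22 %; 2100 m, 11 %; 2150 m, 7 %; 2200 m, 4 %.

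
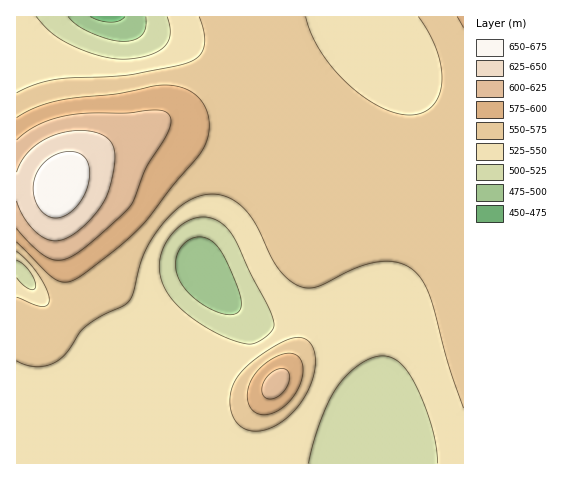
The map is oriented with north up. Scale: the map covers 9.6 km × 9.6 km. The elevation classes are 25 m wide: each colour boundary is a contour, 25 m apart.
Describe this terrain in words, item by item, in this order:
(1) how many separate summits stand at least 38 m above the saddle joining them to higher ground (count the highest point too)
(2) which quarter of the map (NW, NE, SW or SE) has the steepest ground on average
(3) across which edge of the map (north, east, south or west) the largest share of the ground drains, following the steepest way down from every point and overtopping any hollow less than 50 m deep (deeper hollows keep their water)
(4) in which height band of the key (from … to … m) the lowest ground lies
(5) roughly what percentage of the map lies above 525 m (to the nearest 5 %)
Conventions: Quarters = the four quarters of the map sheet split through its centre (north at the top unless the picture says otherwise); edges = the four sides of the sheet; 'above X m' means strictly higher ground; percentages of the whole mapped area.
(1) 2 summits rise at least 38 m above their surroundings.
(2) The north-west quarter is the steepest part of the map.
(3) Most of the ground drains across the southern edge.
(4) The lowest point is somewhere between 450 and 475 m.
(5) Ground above 525 m makes up about 90 % of the sheet.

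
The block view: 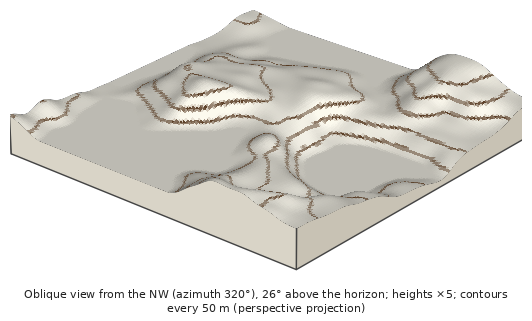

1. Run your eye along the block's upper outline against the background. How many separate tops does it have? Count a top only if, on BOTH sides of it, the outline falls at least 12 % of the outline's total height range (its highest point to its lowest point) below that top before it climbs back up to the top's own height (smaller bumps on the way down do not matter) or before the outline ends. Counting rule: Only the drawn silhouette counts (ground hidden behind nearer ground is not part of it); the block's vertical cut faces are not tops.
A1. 2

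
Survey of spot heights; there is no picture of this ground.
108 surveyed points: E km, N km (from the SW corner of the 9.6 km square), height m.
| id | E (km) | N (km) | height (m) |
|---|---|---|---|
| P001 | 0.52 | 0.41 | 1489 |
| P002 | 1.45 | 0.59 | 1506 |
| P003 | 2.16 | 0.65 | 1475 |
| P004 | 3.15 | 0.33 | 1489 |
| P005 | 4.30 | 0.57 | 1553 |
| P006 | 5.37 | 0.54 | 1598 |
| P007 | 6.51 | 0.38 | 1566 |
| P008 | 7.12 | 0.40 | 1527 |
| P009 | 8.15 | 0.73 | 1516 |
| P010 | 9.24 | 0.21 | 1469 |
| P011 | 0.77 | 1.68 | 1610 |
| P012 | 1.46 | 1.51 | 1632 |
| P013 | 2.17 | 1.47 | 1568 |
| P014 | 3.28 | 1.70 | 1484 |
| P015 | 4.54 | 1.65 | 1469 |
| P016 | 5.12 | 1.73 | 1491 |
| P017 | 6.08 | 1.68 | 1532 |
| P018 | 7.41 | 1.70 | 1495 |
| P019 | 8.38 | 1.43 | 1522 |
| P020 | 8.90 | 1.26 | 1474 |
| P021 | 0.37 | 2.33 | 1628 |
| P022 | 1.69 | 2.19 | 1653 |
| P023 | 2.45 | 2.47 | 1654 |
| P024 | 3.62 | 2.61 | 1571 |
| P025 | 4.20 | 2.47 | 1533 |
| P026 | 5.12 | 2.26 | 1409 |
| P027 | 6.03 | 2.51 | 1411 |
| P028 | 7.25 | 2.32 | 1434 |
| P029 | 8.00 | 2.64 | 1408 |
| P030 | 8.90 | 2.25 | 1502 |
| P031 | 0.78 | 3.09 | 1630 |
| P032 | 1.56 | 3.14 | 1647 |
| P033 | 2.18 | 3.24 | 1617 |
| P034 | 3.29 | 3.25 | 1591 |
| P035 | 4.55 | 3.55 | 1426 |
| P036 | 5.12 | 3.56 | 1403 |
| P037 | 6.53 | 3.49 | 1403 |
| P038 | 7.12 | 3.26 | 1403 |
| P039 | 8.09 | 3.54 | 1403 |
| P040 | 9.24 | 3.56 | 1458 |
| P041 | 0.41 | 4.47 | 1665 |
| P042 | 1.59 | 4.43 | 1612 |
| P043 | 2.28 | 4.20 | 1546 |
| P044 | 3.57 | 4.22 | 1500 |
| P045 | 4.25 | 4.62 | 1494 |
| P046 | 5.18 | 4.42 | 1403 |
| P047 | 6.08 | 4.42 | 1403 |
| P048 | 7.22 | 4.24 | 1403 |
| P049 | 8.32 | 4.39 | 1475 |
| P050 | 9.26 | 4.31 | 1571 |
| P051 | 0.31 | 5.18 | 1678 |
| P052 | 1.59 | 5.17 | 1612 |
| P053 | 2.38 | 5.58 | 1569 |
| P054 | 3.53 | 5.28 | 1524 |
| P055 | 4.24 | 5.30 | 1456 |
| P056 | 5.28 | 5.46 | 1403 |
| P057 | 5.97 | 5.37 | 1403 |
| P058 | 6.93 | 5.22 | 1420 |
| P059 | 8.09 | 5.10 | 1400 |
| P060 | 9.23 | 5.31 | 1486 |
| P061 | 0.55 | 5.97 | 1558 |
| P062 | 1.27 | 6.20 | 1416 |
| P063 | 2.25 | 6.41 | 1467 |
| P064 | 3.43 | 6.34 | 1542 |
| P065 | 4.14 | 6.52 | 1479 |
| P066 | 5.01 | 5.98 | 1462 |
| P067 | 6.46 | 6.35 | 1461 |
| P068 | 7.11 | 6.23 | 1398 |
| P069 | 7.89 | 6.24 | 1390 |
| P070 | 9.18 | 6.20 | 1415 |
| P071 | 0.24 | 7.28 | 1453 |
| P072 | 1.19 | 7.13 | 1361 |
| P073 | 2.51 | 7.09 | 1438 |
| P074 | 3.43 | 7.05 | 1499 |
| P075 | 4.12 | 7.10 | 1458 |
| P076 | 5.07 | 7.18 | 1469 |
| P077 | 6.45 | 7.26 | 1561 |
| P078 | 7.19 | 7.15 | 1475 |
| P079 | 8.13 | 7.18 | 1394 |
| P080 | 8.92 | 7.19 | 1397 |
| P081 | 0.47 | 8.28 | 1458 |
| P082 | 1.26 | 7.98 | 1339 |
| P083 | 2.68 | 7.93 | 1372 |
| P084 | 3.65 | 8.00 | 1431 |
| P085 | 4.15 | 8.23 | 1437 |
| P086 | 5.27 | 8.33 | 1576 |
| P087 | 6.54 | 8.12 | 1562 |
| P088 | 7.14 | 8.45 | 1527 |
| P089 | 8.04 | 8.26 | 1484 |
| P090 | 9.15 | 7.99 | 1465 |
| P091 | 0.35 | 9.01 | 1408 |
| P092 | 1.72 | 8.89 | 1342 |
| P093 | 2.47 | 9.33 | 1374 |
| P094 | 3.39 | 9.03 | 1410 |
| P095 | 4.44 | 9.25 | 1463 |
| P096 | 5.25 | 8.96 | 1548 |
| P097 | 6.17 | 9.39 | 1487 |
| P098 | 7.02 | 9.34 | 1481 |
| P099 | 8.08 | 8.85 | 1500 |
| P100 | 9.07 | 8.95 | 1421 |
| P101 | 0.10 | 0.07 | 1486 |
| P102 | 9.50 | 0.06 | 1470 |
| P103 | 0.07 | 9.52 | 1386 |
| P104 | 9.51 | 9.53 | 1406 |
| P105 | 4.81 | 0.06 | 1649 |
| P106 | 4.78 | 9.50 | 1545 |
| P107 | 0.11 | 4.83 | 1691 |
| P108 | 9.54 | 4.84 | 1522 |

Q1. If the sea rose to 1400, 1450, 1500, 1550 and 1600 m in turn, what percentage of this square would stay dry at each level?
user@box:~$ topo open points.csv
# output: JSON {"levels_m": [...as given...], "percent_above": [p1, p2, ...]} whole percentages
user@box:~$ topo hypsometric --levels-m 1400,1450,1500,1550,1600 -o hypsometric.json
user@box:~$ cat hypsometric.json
{"levels_m": [1400, 1450, 1500, 1550, 1600], "percent_above": [89, 63, 41, 23, 12]}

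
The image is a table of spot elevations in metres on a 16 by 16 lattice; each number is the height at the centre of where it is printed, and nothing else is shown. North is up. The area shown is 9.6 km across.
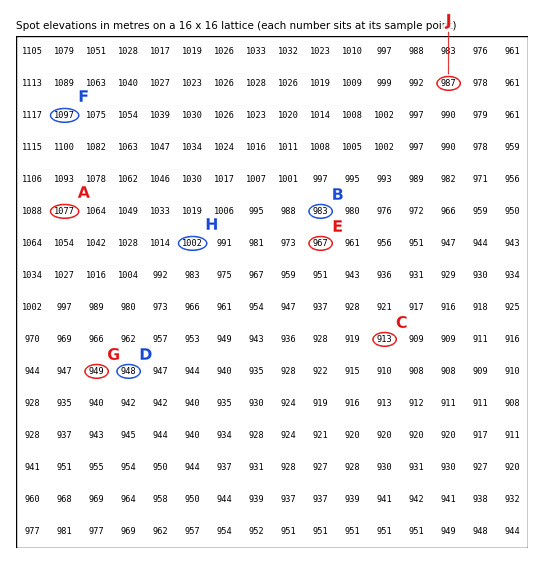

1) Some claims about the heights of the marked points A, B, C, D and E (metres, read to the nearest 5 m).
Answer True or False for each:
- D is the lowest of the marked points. False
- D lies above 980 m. False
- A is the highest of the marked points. True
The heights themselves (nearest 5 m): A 1075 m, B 985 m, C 915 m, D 950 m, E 965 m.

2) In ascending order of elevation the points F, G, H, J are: G J H F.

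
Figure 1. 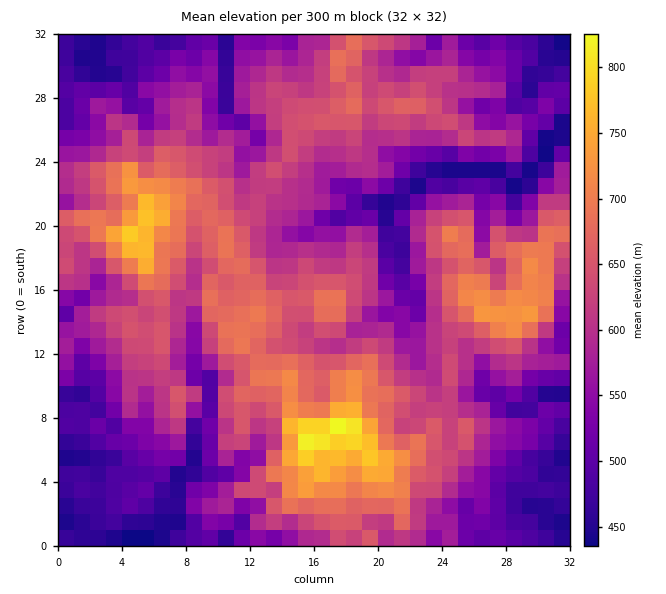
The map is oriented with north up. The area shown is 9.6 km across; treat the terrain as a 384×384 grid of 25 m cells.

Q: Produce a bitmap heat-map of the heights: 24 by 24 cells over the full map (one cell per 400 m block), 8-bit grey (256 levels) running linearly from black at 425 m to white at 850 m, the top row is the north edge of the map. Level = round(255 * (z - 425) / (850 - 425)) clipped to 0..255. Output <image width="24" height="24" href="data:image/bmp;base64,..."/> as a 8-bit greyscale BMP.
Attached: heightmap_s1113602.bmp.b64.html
<image width="24" height="24" href="data:image/bmp;base64,Qk12BgAAAAAAADYEAAAoAAAAGAAAABgAAAABAAgAAAAAAEACAAATCwAAEwsAAAABAAAAAAAAAAAAAAEBAQACAgIAAwMDAAQEBAAFBQUABgYGAAcHBwAICAgACQkJAAoKCgALCwsADAwMAA0NDQAODg4ADw8PABAQEAAREREAEhISABMTEwAUFBQAFRUVABYWFgAXFxcAGBgYABkZGQAaGhoAGxsbABwcHAAdHR0AHh4eAB8fHwAgICAAISEhACIiIgAjIyMAJCQkACUlJQAmJiYAJycnACgoKAApKSkAKioqACsrKwAsLCwALS0tAC4uLgAvLy8AMDAwADExMQAyMjIAMzMzADQ0NAA1NTUANjY2ADc3NwA4ODgAOTk5ADo6OgA7OzsAPDw8AD09PQA+Pj4APz8/AEBAQABBQUEAQkJCAENDQwBEREQARUVFAEZGRgBHR0cASEhIAElJSQBKSkoAS0tLAExMTABNTU0ATk5OAE9PTwBQUFAAUVFRAFJSUgBTU1MAVFRUAFVVVQBWVlYAV1dXAFhYWABZWVkAWlpaAFtbWwBcXFwAXV1dAF5eXgBfX18AYGBgAGFhYQBiYmIAY2NjAGRkZABlZWUAZmZmAGdnZwBoaGgAaWlpAGpqagBra2sAbGxsAG1tbQBubm4Ab29vAHBwcABxcXEAcnJyAHNzcwB0dHQAdXV1AHZ2dgB3d3cAeHh4AHl5eQB6enoAe3t7AHx8fAB9fX0Afn5+AH9/fwCAgIAAgYGBAIKCggCDg4MAhISEAIWFhQCGhoYAh4eHAIiIiACJiYkAioqKAIuLiwCMjIwAjY2NAI6OjgCPj48AkJCQAJGRkQCSkpIAk5OTAJSUlACVlZUAlpaWAJeXlwCYmJgAmZmZAJqamgCbm5sAnJycAJ2dnQCenp4An5+fAKCgoAChoaEAoqKiAKOjowCkpKQApaWlAKampgCnp6cAqKioAKmpqQCqqqoAq6urAKysrACtra0Arq6uAK+vrwCwsLAAsbGxALKysgCzs7MAtLS0ALW1tQC2trYAt7e3ALi4uAC5ubkAurq6ALu7uwC8vLwAvb29AL6+vgC/v78AwMDAAMHBwQDCwsIAw8PDAMTExADFxcUAxsbGAMfHxwDIyMgAycnJAMrKygDLy8sAzMzMAM3NzQDOzs4Az8/PANDQ0ADR0dEA0tLSANPT0wDU1NQA1dXVANbW1gDX19cA2NjYANnZ2QDa2toA29vbANzc3ADd3d0A3t7eAN/f3wDg4OAA4eHhAOLi4gDj4+MA5OTkAOXl5QDm5uYA5+fnAOjo6ADp6ekA6urqAOvr6wDs7OwA7e3tAO7u7gDv7+8A8PDwAPHx8QDy8vIA8/PzAPT09AD19fUA9vb2APf39wD4+PgA+fn5APr6+gD7+/sA/Pz8AP39/QD+/v4A////ABcSEwcIFyooLk5JZG6DgmR5TlYsNSohEA4YIyIaDjxTMWSGgZSRhIuIXEk0Mh0SERsgJC4qDz5TcnCQuKujpqyQdV1JMRwcHBsWISUuHBg3OX+mwsq2w72ZhXFXOCkaExAZJTg9ShRYZFGg3tTR1bGninxqSjcpFiMrLT5Nah5WhWeh3+TqyY98int/Vko5Ix0hNGFdf0VXioGhqKLGp5F+dXFeNSImKy4fRGxlgFBGkZinmZCwo495aHZFO0ojGUowVHVzZjtigpqelYuSn3xeYn1TXmVYUlZNZ3+BbU2OoJGCd29peG1LaXhqhYpjOkZkeISFcVSZnJ+Ke499VE5AY4OarbSiTj1Oam6LcXiXlJuMh6GObUo1YZayqa+xYHJaYIunhXKNk4x2gYOCdDYua5enfJqvdXxokL68knaQmHdlcmpvcykydouKc5+uhXyMu9i0ooaakG1YTlBfXxs9gaZrfHeInX6Ul7nRq5CUfnRkWj0rKxJFbnxqSTp0iGF3kLO7qpmIcnVrZlg4LxoTNTtMMRhAaWZ/m7OOmYZ4XnZ5aVNbYlAoEQwSDBYPT09Xbn93iXd0WVR3eWduaVFGPDtNSFESIi8/X3JQbmdORUl6gYCAb3Vya3lrY1UpCSZEWjFBY2kqQmt7gYaWgIiNhW1EPDA2LSkqKyxEVlorTm54bnqPfHp6eW9kXCUeMBsMEyAtQkIvRF5iY3+Xdl9WZ2ZKRzIWFhwKGCIhJTYhPEhAWmqWiHNiPlMuOSscCw=="/>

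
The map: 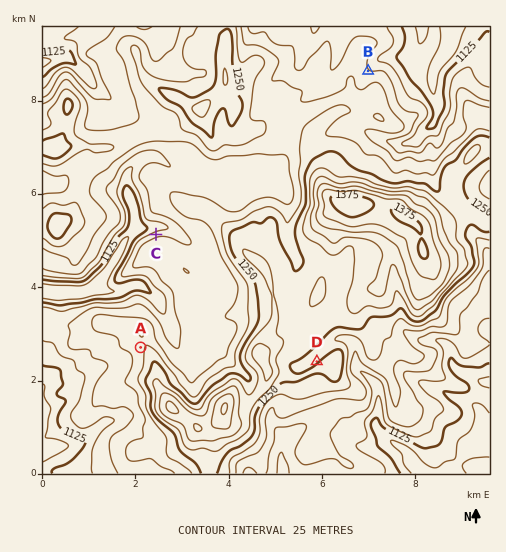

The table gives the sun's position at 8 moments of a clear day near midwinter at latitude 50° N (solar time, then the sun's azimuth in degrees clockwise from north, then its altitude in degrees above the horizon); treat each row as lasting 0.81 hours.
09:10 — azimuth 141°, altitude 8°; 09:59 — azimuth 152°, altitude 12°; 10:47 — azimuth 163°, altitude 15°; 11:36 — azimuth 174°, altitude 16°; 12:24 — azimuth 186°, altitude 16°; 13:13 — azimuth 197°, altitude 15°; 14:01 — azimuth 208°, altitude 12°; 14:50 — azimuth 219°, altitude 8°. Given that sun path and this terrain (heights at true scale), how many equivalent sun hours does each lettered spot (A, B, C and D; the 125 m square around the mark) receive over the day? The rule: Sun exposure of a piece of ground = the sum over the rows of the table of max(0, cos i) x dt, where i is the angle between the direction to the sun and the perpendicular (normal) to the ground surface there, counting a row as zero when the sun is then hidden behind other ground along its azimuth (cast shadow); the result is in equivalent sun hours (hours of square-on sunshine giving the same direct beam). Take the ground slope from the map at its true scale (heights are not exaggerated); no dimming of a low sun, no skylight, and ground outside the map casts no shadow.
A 1.5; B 1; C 0.3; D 1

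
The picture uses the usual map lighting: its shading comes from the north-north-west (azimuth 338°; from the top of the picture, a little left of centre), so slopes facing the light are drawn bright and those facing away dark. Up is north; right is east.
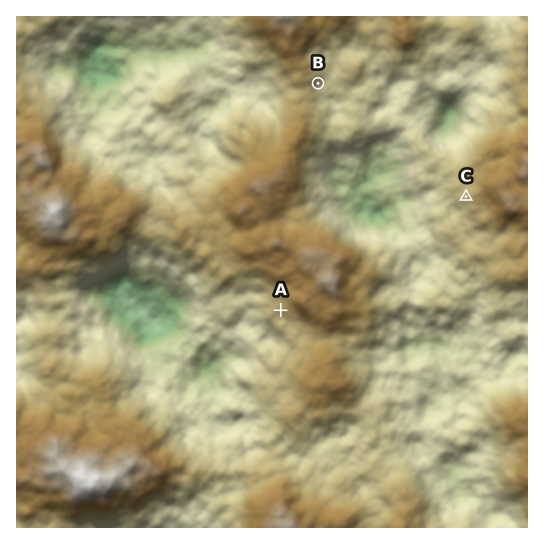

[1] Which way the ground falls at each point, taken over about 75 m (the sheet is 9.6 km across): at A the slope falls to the SW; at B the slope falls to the SE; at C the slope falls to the W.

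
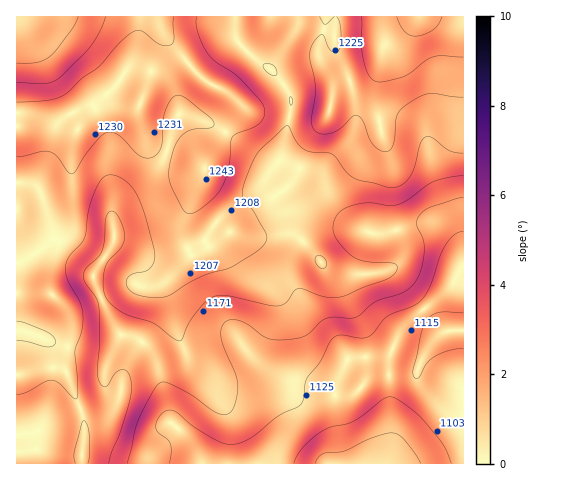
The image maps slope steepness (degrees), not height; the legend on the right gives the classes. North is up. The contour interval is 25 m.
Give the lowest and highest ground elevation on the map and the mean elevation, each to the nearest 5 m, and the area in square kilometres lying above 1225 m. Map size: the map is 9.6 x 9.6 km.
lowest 1065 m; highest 1325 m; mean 1190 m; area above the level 20.7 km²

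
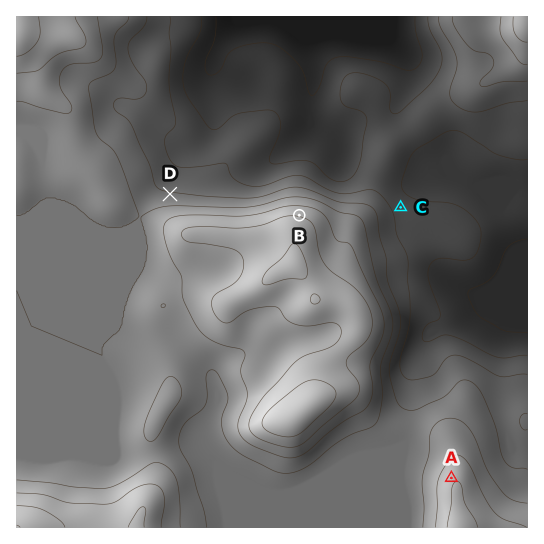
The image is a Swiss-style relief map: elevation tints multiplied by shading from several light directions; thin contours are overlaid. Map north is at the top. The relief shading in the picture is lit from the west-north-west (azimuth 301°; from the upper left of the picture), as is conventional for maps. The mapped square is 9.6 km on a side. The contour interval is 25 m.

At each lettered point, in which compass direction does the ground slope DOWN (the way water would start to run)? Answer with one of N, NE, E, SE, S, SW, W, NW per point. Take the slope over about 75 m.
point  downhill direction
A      NW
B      N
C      NE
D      N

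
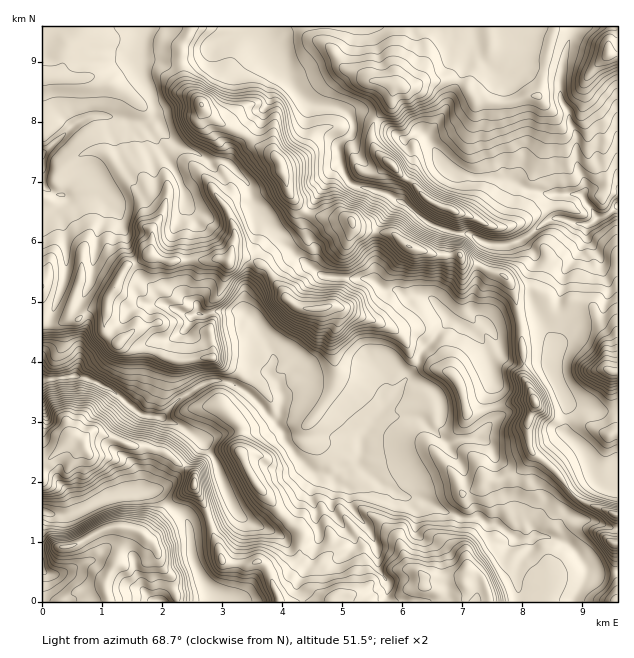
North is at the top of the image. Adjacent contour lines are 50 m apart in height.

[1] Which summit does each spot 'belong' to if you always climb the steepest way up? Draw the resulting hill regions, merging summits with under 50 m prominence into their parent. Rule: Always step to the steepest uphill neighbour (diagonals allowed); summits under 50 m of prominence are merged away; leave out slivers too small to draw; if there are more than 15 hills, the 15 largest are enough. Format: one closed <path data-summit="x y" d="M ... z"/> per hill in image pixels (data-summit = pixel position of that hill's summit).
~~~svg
<path data-summit="281 168" d="M301 394l-14 1-5 4-2 12-6 10 22 35 15 16 5 2 9 0 7 4 8-6 18-8 24 21 10 5 5 4 7 3 12 0 29 15 9 2 7 4 17-1-8-19-10-35-7-9-5-10-26-25-6-3-21 0-18 3-16 15-6-3-12-13-14-11-21-12z"/><path data-summit="398 85" d="M574 26l-315 0-1 2 36 60 16 16 25 3 12 6 18 0 39 27 12-8 8 0 20 34 11 7 17 5 21 0 18 2 19 11 15 3 36 2 4-4 0-11-7-13 0-30-8-15-2-11-7-12-1-12 4-33 4-15 6-10z"/><path data-summit="320 309" d="M274 227l-2 10-17 16-6 14-5 24 2 22-5-2-24 0-8 3-13 0-4 2-6 14 7 6 6 2 15 0 27-8 18 2 13 19 1 12-5 9 10 10 5 16 10-4 15 1 21 12 14 11 12 13 7 3 12-11 8-15 14-14 20-27 7-18 27-30-20-21-23 0-10-8-12 0-14-10-36-2-16-4-21-16-13-12-5-12z"/><path data-summit="65 547" d="M157 491l-30 1-14 4-45 19-25-3-1 89 176 1 1-2-18-21-7-17-4-30-4-13-13-10z"/><path data-summit="535 402" d="M539 317l-30 5-15 6-10-4-10 9 12 15 6 22 2 12-5 17 5 21-18 18-13 0-15 6 16 25 2 20 11 27 10 8 12 2 18 13 15 0 4-4-2-7 10-12 1 2 11-11 5-9 20-16 15-7-11-24-19-18 1-30-17-36 5-21z"/><path data-summit="85 447" d="M77 376l-31 2-4 3 0 130 14 4 12 0 45-19 41-5 16-7 18-24 12-12 2-7-20-15-19-8-21-4-32-25-21-11z"/><path data-summit="229 261" d="M155 119l-10 3-1 2 9 11 23 36 8 22 2 12 8 12 0 8-6 13 1 35-5 21 4 6 8 4 3 10 10 0 8-3 27 1 0-21 5-24 6-14 17-16 1-9-15-15-4-8-6-22-18-19-6-3-15 0-18-11-13-4-10-8z"/><path data-summit="151 255" d="M110 116l-19 0-14 6-28 27-6 3-1 32 13 10 12 3 21-5 12 2 17 17 5 9 6 27 14 33 14 12 7 12 25 12 6 0 4-3 0-6-2-3-8-4-4-6 5-21-1-35 6-13 0-8-8-12-2-12-6-16-16-29-19-24-13-2z"/><path data-summit="467 570" d="M358 464l-18 8-7 6 5 6 12 5 1 16 7 12 10 9 7 15 3 12 0 14 10 16 0 19 131-1-1-36 10-16 1-10-12 0-18-13-12-2-6-6-20 0-7-4-9-2-29-15-12 0-7-3-5-4-10-5z"/><path data-summit="202 105" d="M257 26l-43 18-12 12-11 4-15 4-10 0-8-4-18 1 2 17 10 16 2 11 0 13 19 25 36 18 18 1 7-12 27-29 1-10 8-11 2-15 8-13 2-6-12-15z"/><path data-summit="613 372" d="M617 206l-12 10-7 2-12 8 0 12-22 35-6 37-6 17 3 24-5 16 14 32 8 7 17 1 12 5 17-3z"/><path data-summit="43 78" d="M145 26l-103 1 1 125 6-3 22-23 20-10 19 0 30 8 14-6 0-13-2-11-10-16-2-17z"/><path data-summit="451 210" d="M436 156l-12 2-8 5-16 32 0 6 3 2 24 19 9 5 19 6 17 1 7 6 12 5 17 0 16-6 23-18 7-3 8 0 15 6 13 0 7-5-13-23-4-2-35 0-15-3-19-11-18-2-21 0-12-4-15-7z"/><path data-summit="608 54" d="M617 26l-42 0-11 29-4 27 1 18 7 12 2 11 8 15 0 30 7 13 0 11-3 3 16 23 7-2 13-11z"/><path data-summit="458 382" d="M452 320l-3 0-26 29-5 14-22 31-14 14-5 11 18-3 21 0 6 3 26 24 15-5 13 0 16-15 2-8-5-19 5-17-8-31-13-16z"/>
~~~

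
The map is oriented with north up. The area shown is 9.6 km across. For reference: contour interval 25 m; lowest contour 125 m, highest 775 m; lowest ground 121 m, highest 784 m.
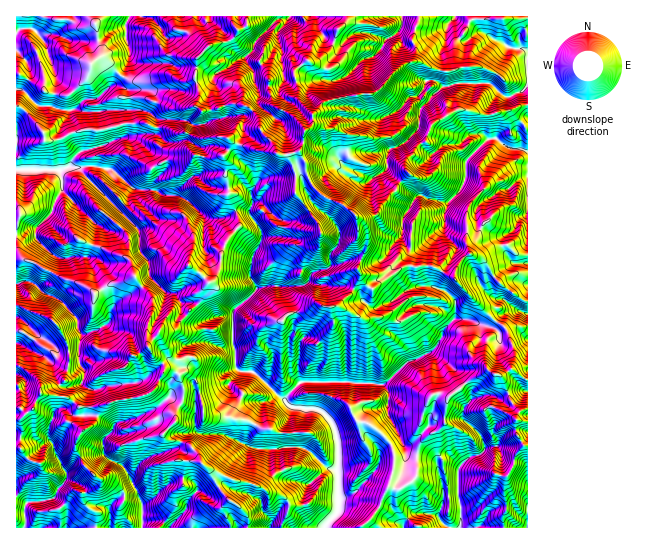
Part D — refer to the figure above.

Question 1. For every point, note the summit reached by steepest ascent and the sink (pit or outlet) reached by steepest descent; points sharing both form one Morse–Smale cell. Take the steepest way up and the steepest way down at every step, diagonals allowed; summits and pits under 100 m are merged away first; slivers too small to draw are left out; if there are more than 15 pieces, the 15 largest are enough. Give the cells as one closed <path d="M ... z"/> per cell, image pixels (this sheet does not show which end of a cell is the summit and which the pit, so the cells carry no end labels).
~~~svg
<path d="M231 140l0 6-7 9 3 7-2 15 4 18 6 15 14 2 12 19 0 10-8 13-4 19 7 17-23 20-2 6-12 0-12 6 0 16 3 5 13 5 10-1 2 2 2 24-10 12-31 10 0 36-10 2-5 9 9 3 17 23 26 12 28 7 8 6 14 3 6 7 0 6-6 13-1 6 79 0 15-15 13-26 10 2 14-8 4-8 0-18-6 0-6-5-17-35 1-21-6-9 22-21 26-12 9-11 3-10 10-11 12-1 22 8 6 0 3-5-43-46-23-11-27 2-29 21-4 0-7-7-6-12 8-19 0-7-8-6 2-7-3-15-14-11-17-7-12-10-6-12-2-12-5-10-21 2-4-3-17-1-21-7z"/><path d="M239 104l-10 0-28 7 6 23 2 3-3 2-11-2-10-5-8 1-7-4-13-1-12-5-10 0-13 1-23 7-16-2-10 3-11 7-16 1-2-7-13-16-9-9-5-1-1 151 19 5 28 16 12 2 14 7 5 5 17-9 11-1 12-7 5 8 4 1 6-7 0-13-9-14-1-21-22-21 10-8 4-11 3-2 23 3 5 4 17 1 30 23 12 0 14-7-7-22 0-8-3-5 2-15-3-5 7-11 0-5 27 10 18 0-5-10-10-10-2-12-6-8z"/><path d="M527 16l-108 0-7 25 4 6 0 8-3 6-11 4-7 6-18 21-51 9-13 13 0 8-2 5-6 3-2 15-4 6 6 12 0 8 8 16 12 10 17 7 15 13 10 2 10-5 11-17 8-7 3-7 9-9-3-4 0-8 8-8 4-8 10-5 4-15 4-5 23-12 8 0 16 6 11 0 34-10z"/><path d="M527 105l-34 10-11 0-16-6-8 0-23 12-4 5-4 15-9 4-5 9-8 8 0 8 3 4-9 9-3 7-8 7-11 17-10 5-10-1 0 19 8 6 0 7-8 19 6 12 7 7 4 0 27-20 6-3 23 0 24 12 3-11 13-13 12 2 9-7 18-3 5 7 5 3 9-1z"/><path d="M95 16l-79 1 0 89 6 2 18 19 4 6 0 5 2 2 11 0 26-11 16 2 23-7 13-1 10 0 12 5 9 0 11 5 8-1 16 7 8-2-8-20 0-7-5-4 3-5 0-12-3-8-2-2-12 2-9-5-8 0-10 4-21 1-15-6-16-18-3 0 1-10-4-9z"/><path d="M347 16l-100 0 0 10-9 3-7 11-21 5-13 13-2 21 4 10 0 12-3 5 6 5 4 0 23-7 16 1 5 3 7 9 4 14 10 10 6 12 12 2 9-3 5-7 2-15 5-2 3-6 0-7-16-17-2-27 12-11 7 3 17-13 6-20 10-8z"/><path d="M134 188l-3 2-4 11-10 8 22 21 1 21 9 14 0 13-8 8 11 12 0 16-5 19 2 11 13-15 12 0 25-26 4-14 12-10 5-10 1-16 8-16 10-10 0-8-4-7-14 7-12 0-30-23-17-1-5-4z"/><path d="M489 371l-22 10-19 17-4 27-6 6-9 4-9 8-3 7 1 5 13 2 6 6 12-7 11 9-1 34 2 8 0 21 17 0 13-17 16-4-3-13 1-16 8-12 3-12 7-8-7-13 0-15 3-7-10-13-6-20z"/><path d="M246 211l-10 0 3 16-12 14-6 12-1 16-5 10-12 10-4 14-25 26-12 0-14 16 4 9 12 11 2 4 7 0 7 6 4 14-1 12-7 10 0 10-12 12 0 4 5 3 12 1 5-8 9-1 1-37 31-10 10-12-2-24-2-2-10 1-13-5-3-5 0-16 12-6 12 0 2-6 23-20-7-17 4-19 8-13 0-10z"/><path d="M183 443l-2 0-4 5-32 11-6 4-9 14-9-13-14-5-4-4-21 2 1 6 17 16 0 6-3 3-14 6 4 12 10 9-1 12 95 1 4-10 12-11 4-2 10 3 8-7-13-18-4-10-12-12-1-6-9-10z"/><path d="M465 319l-12 1-10 11-3 10-9 11-26 12-22 21 6 9-1 21 17 35 6 5 6 0 3-12 9-8 9-4 6-6 3-24 7-9 13-11 20-10 15 5 10-9 3-13-8-24-10-9-4 6-6 0z"/><path d="M418 16l-69 0-2 6-10 8-6 20-17 13-7-3-12 11 4 30 14 14 13-14 51-9 18-21 20-12 1-12-4-6 7-19z"/><path d="M173 369l-9 2-7 15-7 7-11 4-22 3-15 5-3 4-6 16-8 4-8 9-1 12 4 7 23-2 4 4 14 5 9 13 9-14 6-4 32-11 4-7-12-1-5-3 0-4 12-12 0-10 7-10 1-7-4-19z"/><path d="M33 439l-12 0-1 8-4 2 0 78 79 1 2-13-10-9-4-12 14-6 3-3 0-6-17-16-2-6-16 14-15-30-8 3z"/><path d="M173 16l-76 0 0 22 4 9-1 10 3 0 16 18 15 6 21-1 10-4 8 0 9 5 11-1 3-6 1-16 10-9-12-8-8-9-10-3-4-4z"/>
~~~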